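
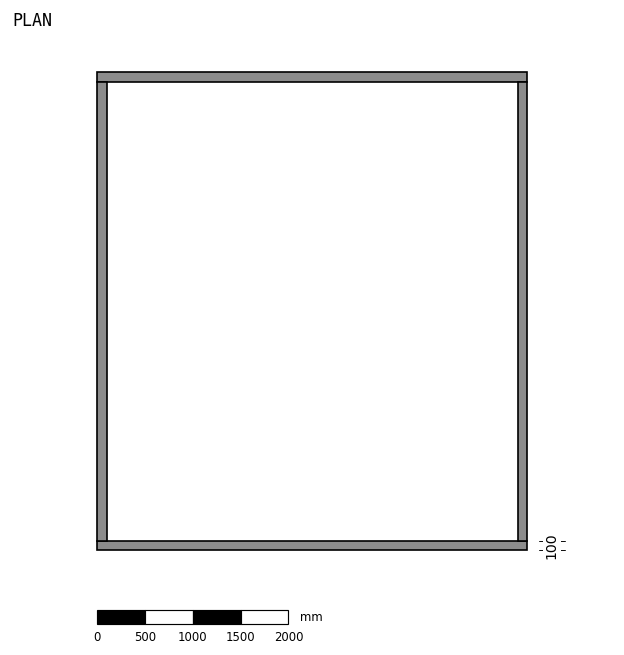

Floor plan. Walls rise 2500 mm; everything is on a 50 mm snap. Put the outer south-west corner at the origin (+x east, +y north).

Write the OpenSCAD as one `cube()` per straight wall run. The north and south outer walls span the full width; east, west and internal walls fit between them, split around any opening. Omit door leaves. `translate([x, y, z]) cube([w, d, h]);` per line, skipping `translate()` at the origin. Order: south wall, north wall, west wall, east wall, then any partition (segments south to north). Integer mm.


cube([4500, 100, 2500]);
translate([0, 4900, 0]) cube([4500, 100, 2500]);
translate([0, 100, 0]) cube([100, 4800, 2500]);
translate([4400, 100, 0]) cube([100, 4800, 2500]);


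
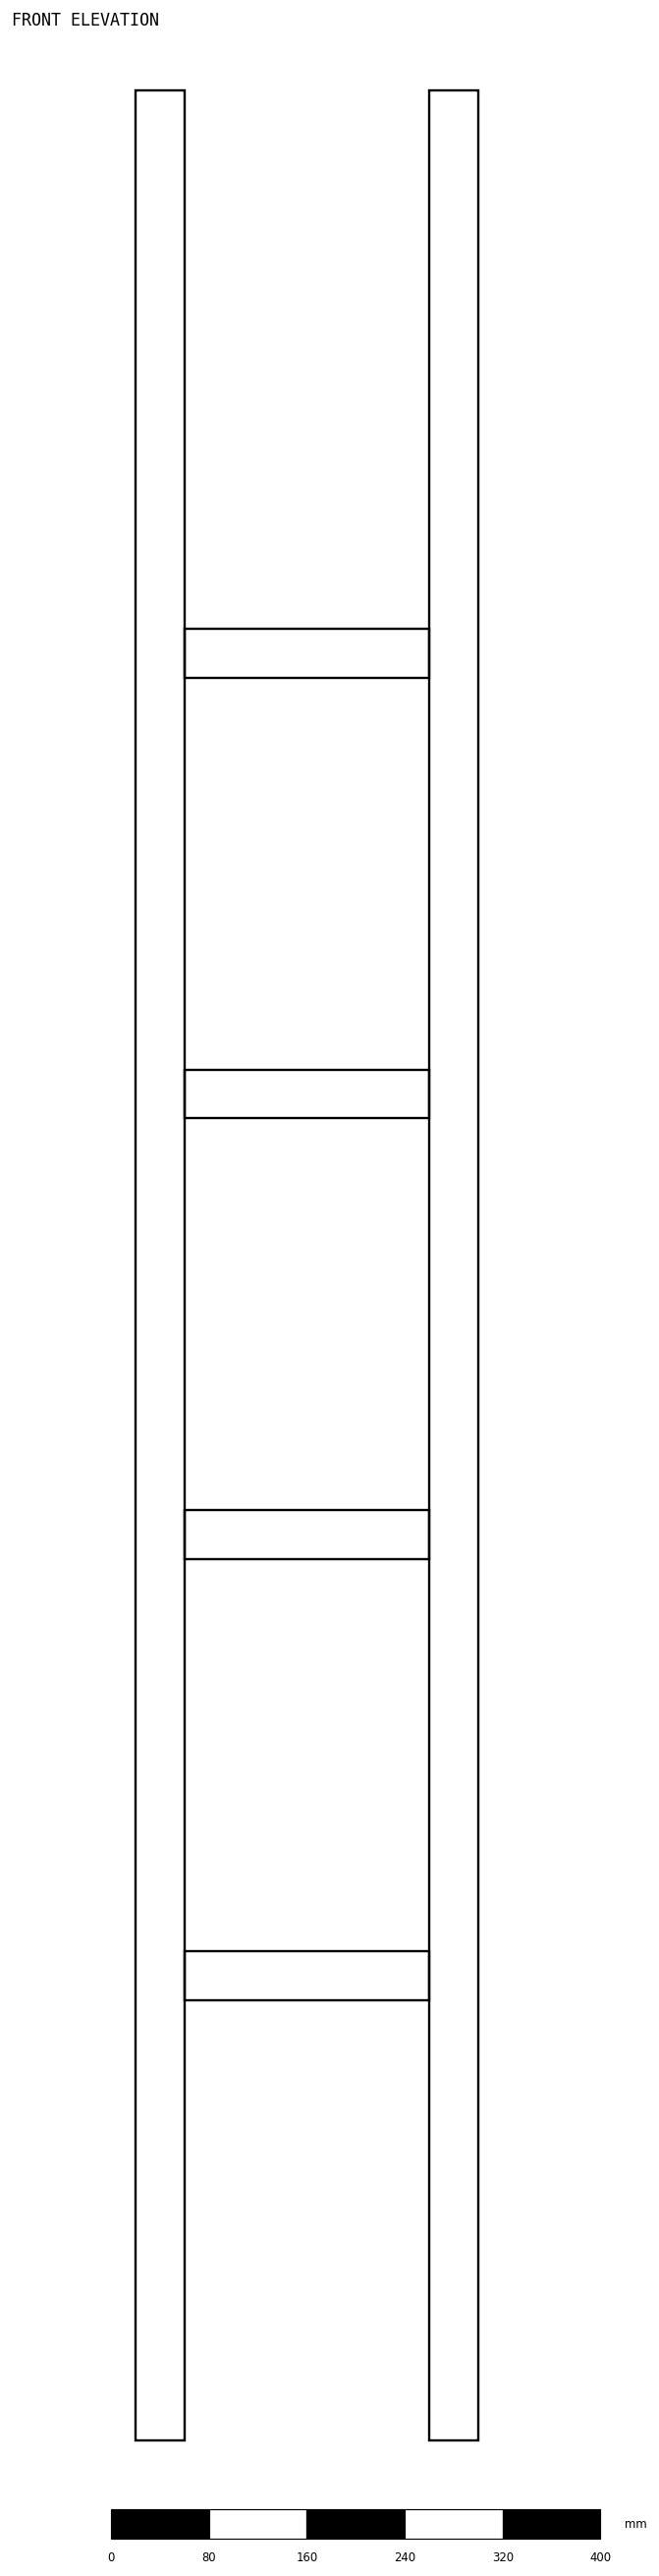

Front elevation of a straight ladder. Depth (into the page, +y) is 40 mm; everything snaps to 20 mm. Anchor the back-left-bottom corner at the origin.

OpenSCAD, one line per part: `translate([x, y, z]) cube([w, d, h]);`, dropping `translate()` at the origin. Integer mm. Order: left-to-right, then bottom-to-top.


cube([40, 40, 1920]);
translate([40, 0, 360]) cube([200, 40, 40]);
translate([40, 0, 720]) cube([200, 40, 40]);
translate([40, 0, 1080]) cube([200, 40, 40]);
translate([40, 0, 1440]) cube([200, 40, 40]);
translate([240, 0, 0]) cube([40, 40, 1920]);


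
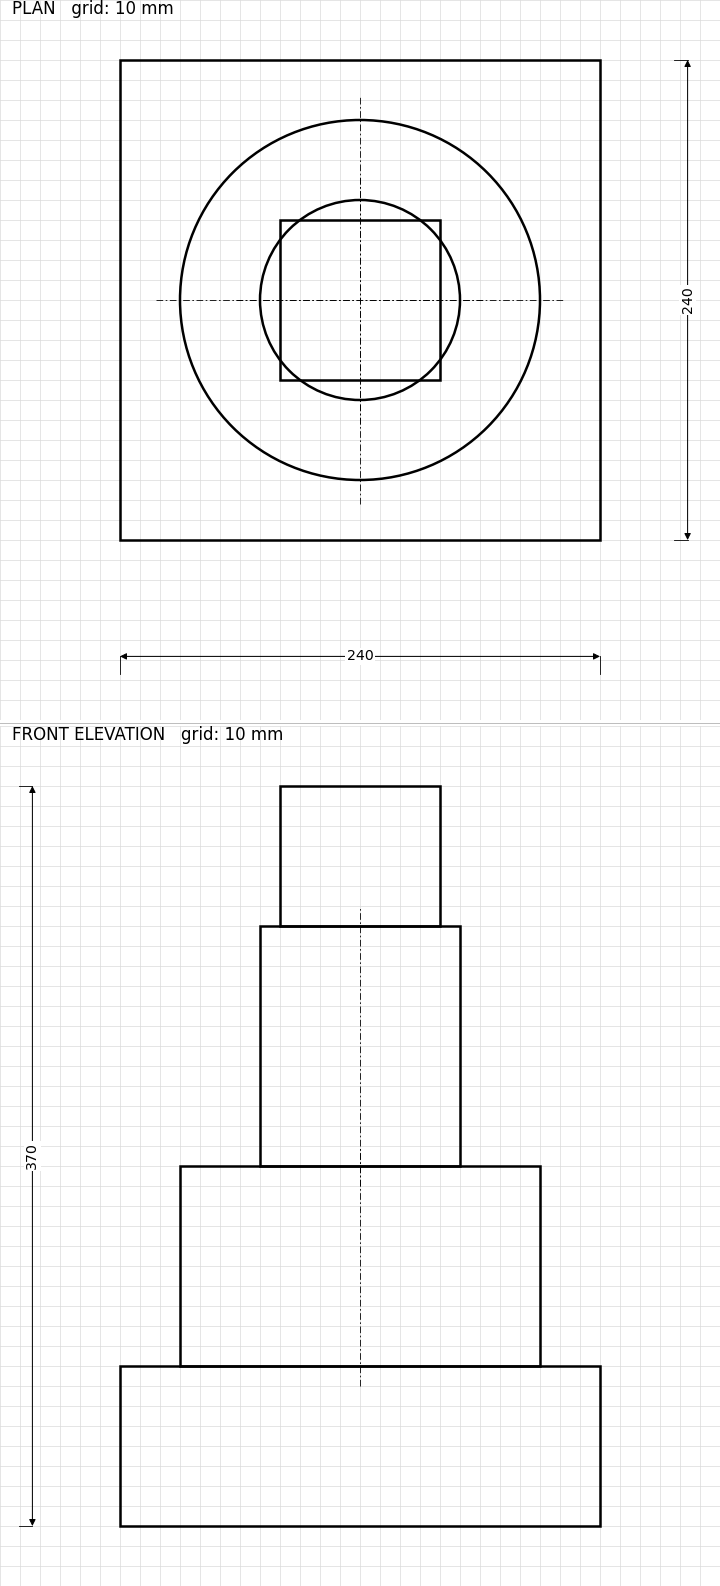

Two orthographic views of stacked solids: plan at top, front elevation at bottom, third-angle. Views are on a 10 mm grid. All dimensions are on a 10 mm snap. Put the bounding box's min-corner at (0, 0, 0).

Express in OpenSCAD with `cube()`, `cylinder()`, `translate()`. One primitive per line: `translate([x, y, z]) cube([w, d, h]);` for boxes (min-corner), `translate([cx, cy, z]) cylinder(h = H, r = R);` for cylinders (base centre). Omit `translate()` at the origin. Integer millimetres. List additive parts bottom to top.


cube([240, 240, 80]);
translate([120, 120, 80]) cylinder(h = 100, r = 90);
translate([120, 120, 180]) cylinder(h = 120, r = 50);
translate([80, 80, 300]) cube([80, 80, 70]);


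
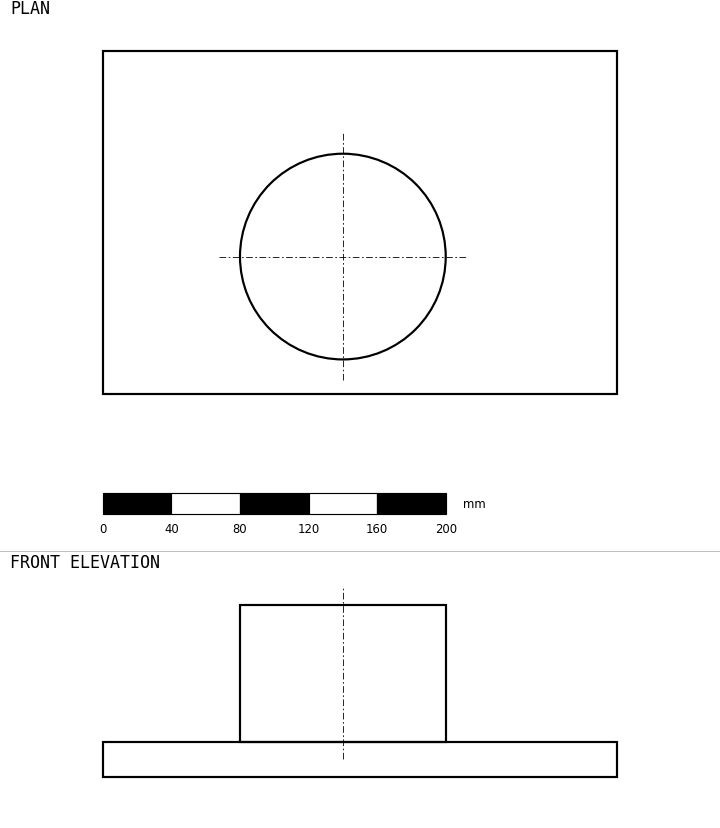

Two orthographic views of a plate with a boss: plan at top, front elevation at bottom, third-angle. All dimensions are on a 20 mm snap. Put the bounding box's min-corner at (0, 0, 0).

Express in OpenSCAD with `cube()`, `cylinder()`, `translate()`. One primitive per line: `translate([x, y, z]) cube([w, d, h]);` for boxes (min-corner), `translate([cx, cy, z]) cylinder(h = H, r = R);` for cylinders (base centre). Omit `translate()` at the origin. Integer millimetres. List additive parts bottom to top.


cube([300, 200, 20]);
translate([140, 80, 20]) cylinder(h = 80, r = 60);


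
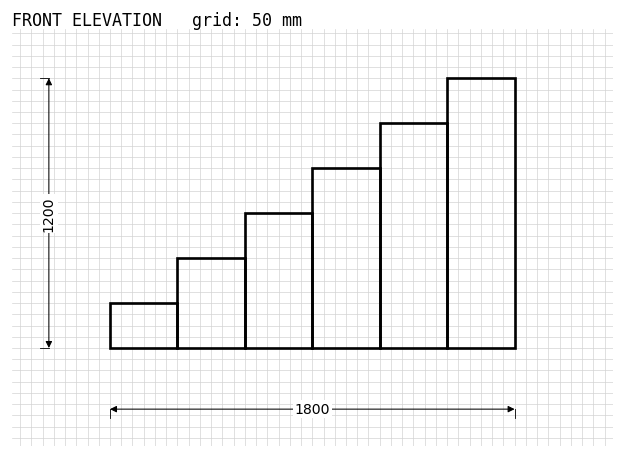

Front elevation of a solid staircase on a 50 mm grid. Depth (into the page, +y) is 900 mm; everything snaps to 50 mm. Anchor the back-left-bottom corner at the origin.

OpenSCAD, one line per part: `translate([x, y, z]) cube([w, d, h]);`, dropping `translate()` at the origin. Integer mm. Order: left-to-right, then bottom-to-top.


cube([300, 900, 200]);
translate([300, 0, 0]) cube([300, 900, 400]);
translate([600, 0, 0]) cube([300, 900, 600]);
translate([900, 0, 0]) cube([300, 900, 800]);
translate([1200, 0, 0]) cube([300, 900, 1000]);
translate([1500, 0, 0]) cube([300, 900, 1200]);


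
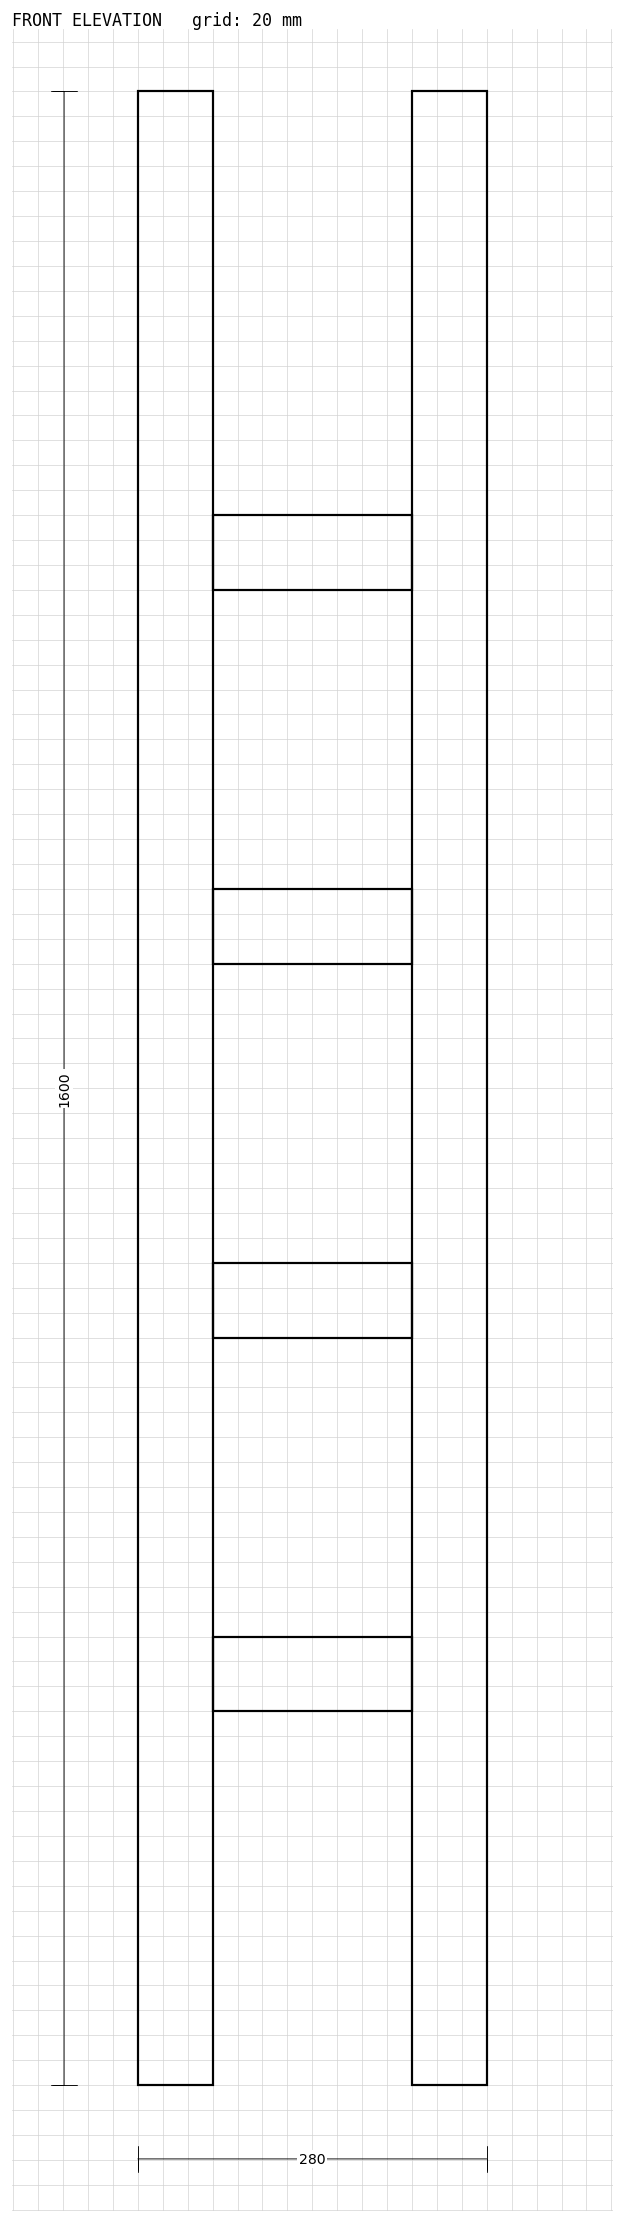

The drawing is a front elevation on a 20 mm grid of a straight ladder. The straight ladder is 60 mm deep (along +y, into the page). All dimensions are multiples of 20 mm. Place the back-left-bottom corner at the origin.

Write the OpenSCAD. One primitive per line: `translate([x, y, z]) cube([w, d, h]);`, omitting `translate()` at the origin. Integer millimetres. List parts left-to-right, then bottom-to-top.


cube([60, 60, 1600]);
translate([60, 0, 300]) cube([160, 60, 60]);
translate([60, 0, 600]) cube([160, 60, 60]);
translate([60, 0, 900]) cube([160, 60, 60]);
translate([60, 0, 1200]) cube([160, 60, 60]);
translate([220, 0, 0]) cube([60, 60, 1600]);


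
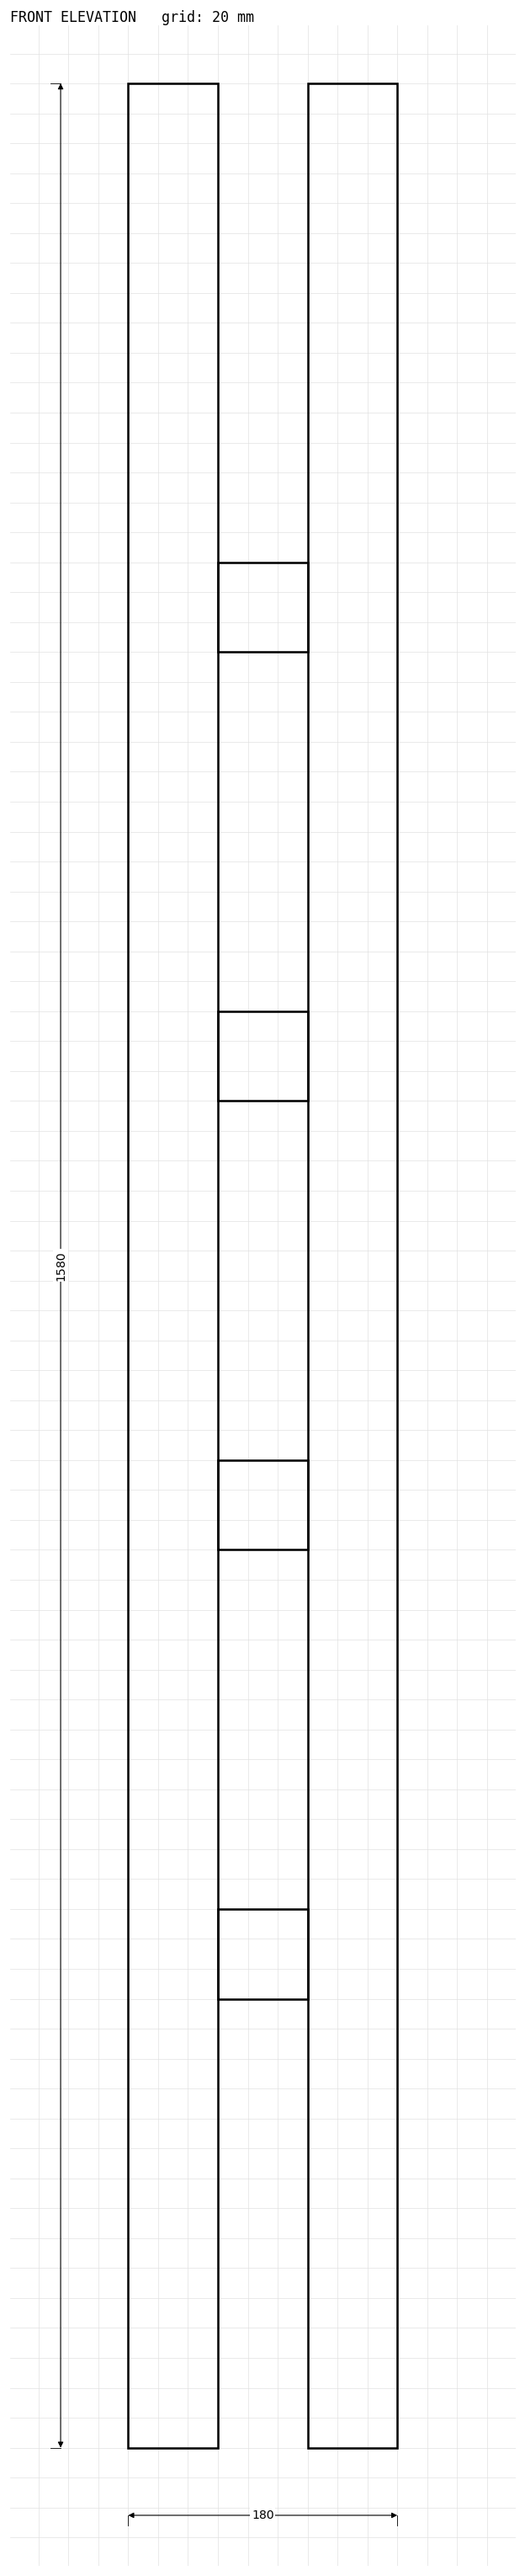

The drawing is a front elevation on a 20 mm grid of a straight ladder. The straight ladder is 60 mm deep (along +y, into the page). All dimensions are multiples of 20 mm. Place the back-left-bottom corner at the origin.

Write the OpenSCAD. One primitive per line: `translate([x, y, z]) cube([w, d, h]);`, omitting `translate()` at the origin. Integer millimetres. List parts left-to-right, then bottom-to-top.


cube([60, 60, 1580]);
translate([60, 0, 300]) cube([60, 60, 60]);
translate([60, 0, 600]) cube([60, 60, 60]);
translate([60, 0, 900]) cube([60, 60, 60]);
translate([60, 0, 1200]) cube([60, 60, 60]);
translate([120, 0, 0]) cube([60, 60, 1580]);


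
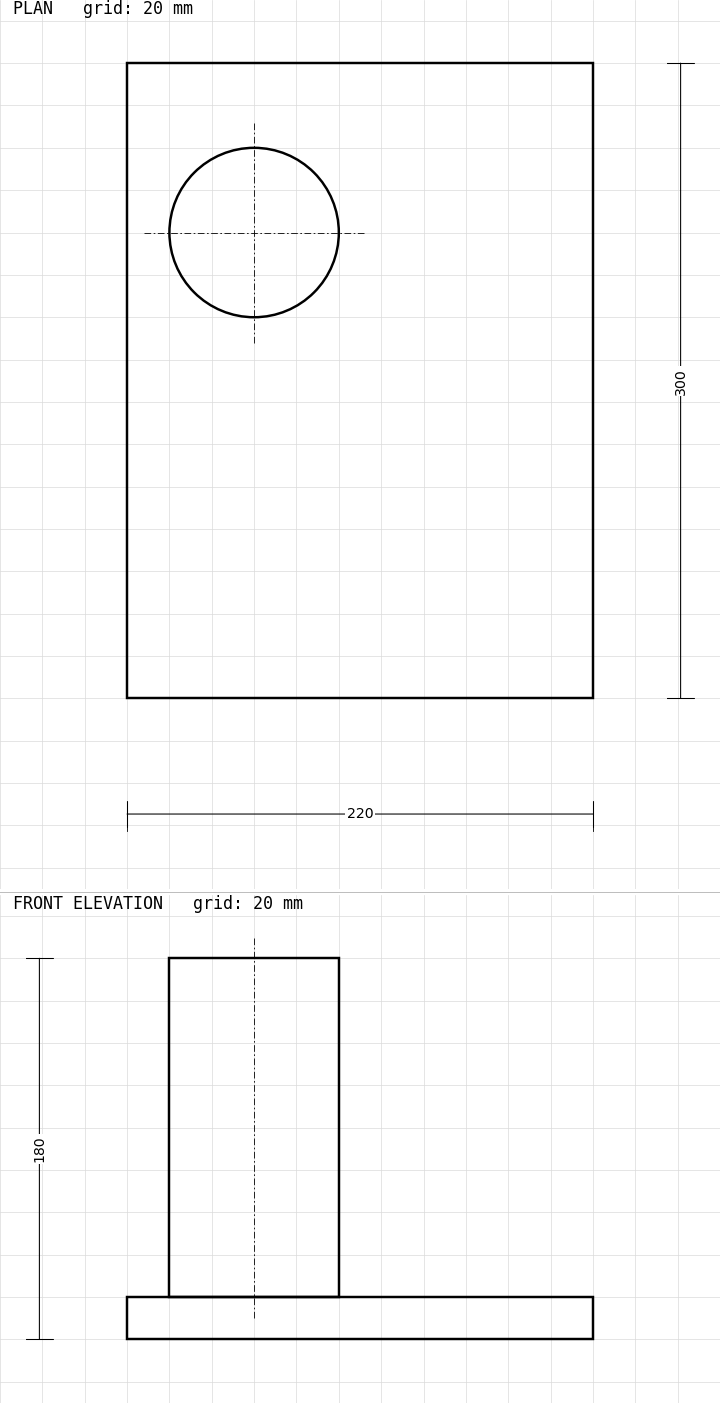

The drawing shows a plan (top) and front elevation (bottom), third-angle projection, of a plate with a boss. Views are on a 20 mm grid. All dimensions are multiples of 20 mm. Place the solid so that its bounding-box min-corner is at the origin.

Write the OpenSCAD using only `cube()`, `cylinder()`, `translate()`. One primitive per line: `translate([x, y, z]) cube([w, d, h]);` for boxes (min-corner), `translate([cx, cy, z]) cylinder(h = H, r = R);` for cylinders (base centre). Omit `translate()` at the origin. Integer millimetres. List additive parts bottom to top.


cube([220, 300, 20]);
translate([60, 220, 20]) cylinder(h = 160, r = 40);


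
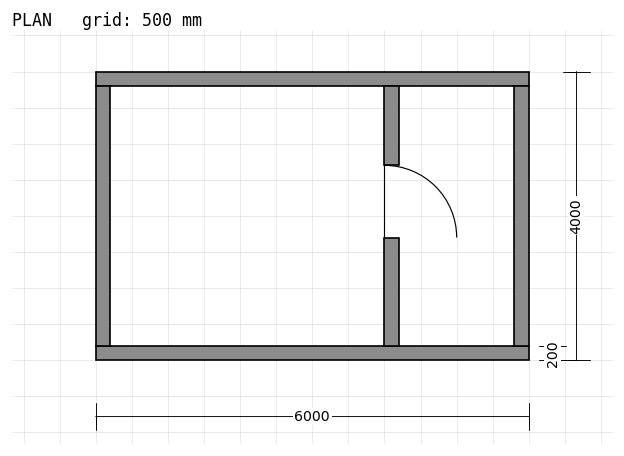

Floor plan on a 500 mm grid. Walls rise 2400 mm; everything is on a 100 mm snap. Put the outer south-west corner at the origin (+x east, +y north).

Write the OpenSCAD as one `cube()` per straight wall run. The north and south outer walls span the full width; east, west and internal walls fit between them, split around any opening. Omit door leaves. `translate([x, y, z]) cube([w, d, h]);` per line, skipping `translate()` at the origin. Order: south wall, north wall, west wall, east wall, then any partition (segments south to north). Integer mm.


cube([6000, 200, 2400]);
translate([0, 3800, 0]) cube([6000, 200, 2400]);
translate([0, 200, 0]) cube([200, 3600, 2400]);
translate([5800, 200, 0]) cube([200, 3600, 2400]);
translate([4000, 200, 0]) cube([200, 1500, 2400]);
translate([4000, 2700, 0]) cube([200, 1100, 2400]);


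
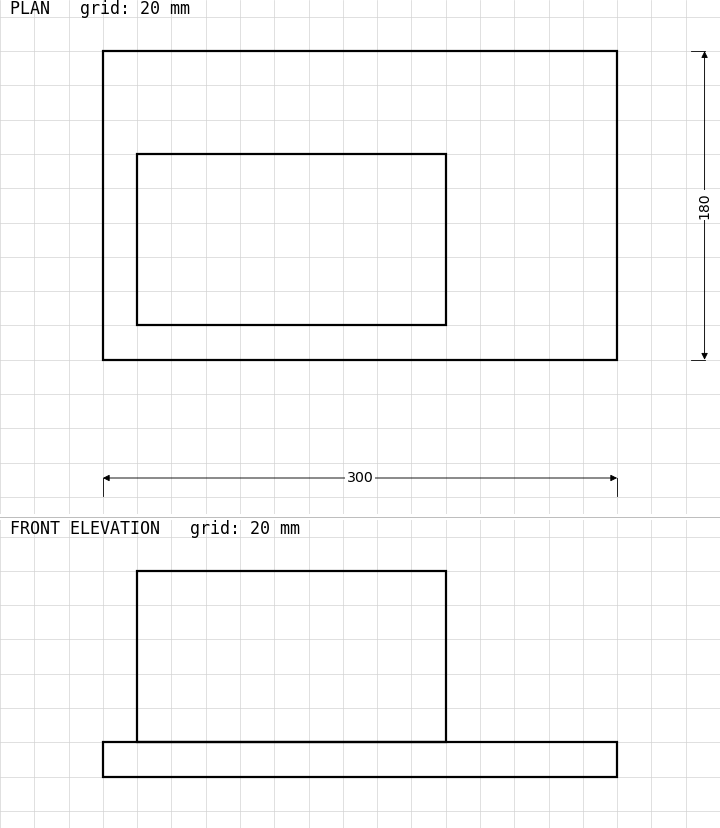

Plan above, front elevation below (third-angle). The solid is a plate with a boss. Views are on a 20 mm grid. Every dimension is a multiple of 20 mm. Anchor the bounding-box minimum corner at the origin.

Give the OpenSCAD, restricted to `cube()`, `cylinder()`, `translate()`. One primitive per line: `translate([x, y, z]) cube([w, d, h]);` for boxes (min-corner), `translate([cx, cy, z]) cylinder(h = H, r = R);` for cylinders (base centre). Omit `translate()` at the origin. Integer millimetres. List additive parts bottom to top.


cube([300, 180, 20]);
translate([20, 20, 20]) cube([180, 100, 100]);


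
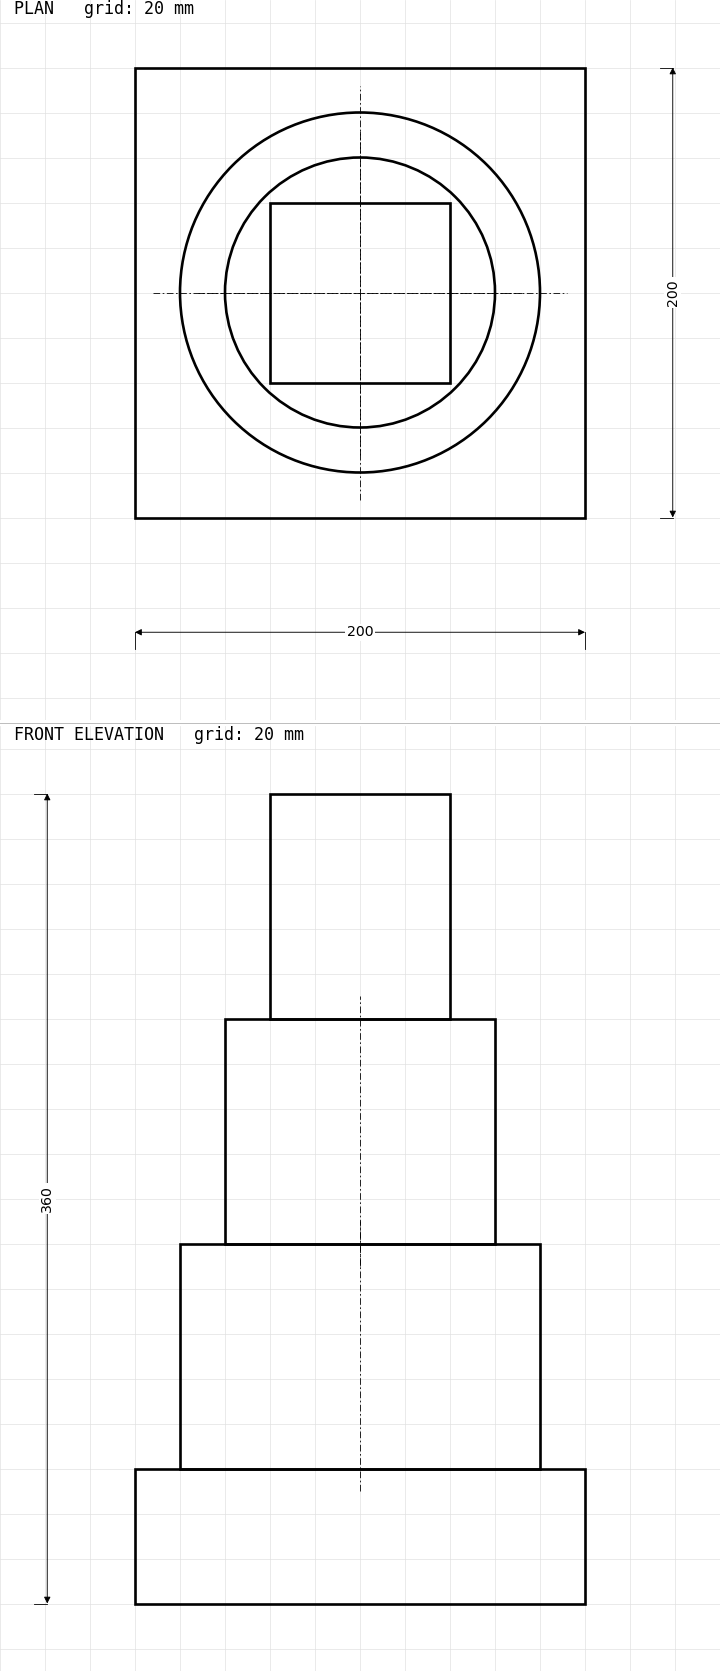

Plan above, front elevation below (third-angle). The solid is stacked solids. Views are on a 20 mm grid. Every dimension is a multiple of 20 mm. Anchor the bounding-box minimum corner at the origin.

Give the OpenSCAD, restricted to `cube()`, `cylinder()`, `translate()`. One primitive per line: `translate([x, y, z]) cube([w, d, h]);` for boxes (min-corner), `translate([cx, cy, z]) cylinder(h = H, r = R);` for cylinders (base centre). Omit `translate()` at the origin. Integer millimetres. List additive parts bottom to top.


cube([200, 200, 60]);
translate([100, 100, 60]) cylinder(h = 100, r = 80);
translate([100, 100, 160]) cylinder(h = 100, r = 60);
translate([60, 60, 260]) cube([80, 80, 100]);


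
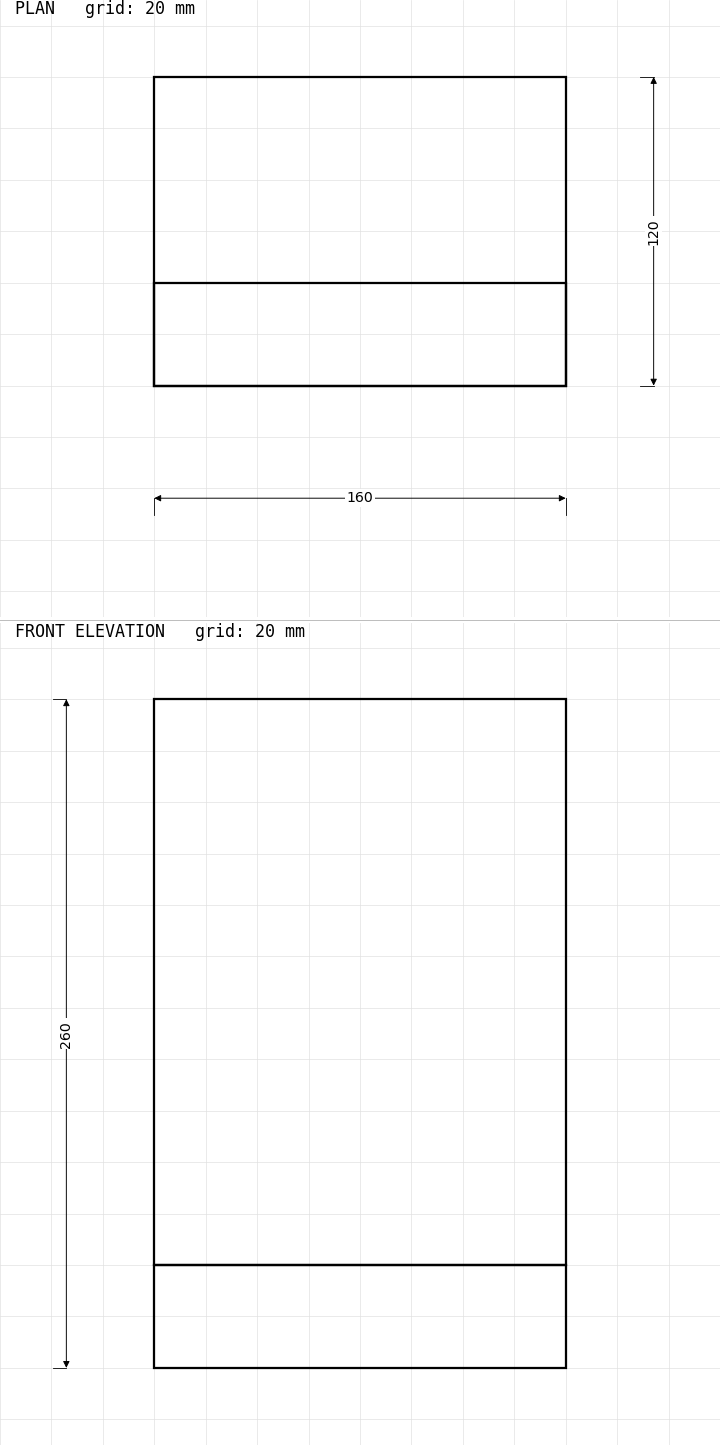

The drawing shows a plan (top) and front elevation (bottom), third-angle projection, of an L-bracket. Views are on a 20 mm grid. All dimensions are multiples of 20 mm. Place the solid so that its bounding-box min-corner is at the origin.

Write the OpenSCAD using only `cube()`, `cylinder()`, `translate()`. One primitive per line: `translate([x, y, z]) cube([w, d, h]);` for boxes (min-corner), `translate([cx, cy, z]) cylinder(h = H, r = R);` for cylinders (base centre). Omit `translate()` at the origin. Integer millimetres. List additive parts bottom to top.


cube([160, 120, 40]);
translate([0, 0, 40]) cube([160, 40, 220]);


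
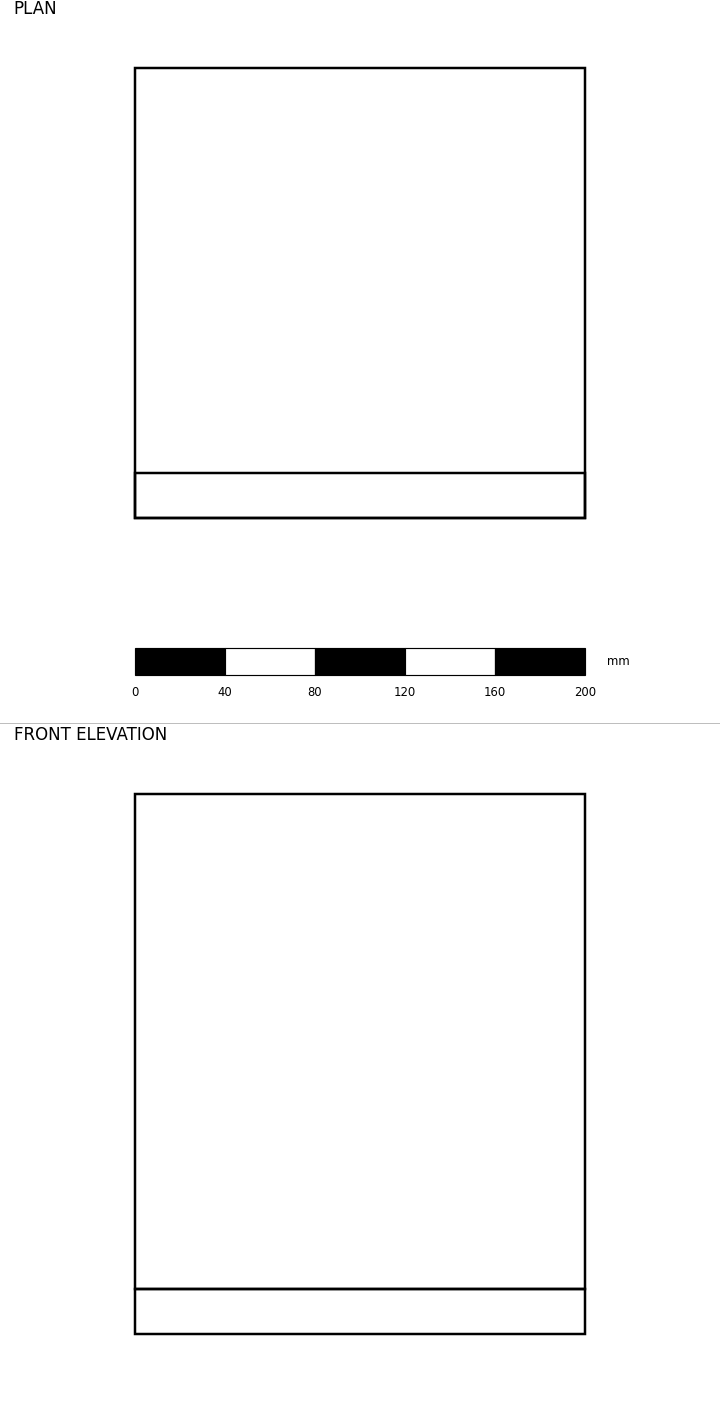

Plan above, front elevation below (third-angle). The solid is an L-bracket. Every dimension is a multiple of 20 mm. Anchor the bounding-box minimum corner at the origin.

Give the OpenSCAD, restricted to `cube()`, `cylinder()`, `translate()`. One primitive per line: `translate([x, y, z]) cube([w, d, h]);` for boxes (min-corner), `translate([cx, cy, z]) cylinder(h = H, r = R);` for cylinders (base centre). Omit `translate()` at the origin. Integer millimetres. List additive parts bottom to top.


cube([200, 200, 20]);
translate([0, 0, 20]) cube([200, 20, 220]);


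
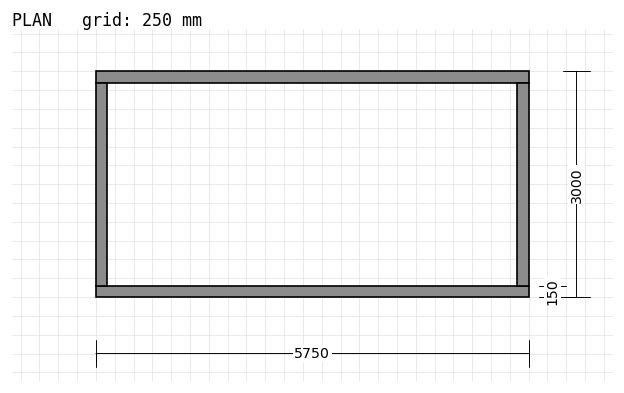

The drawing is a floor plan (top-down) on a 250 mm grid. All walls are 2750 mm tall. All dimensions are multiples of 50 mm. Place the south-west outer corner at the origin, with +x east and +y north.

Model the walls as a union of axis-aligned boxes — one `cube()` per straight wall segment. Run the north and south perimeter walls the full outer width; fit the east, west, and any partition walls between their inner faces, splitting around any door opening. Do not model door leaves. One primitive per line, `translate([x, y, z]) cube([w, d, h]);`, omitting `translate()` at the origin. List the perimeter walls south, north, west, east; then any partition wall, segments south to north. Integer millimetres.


cube([5750, 150, 2750]);
translate([0, 2850, 0]) cube([5750, 150, 2750]);
translate([0, 150, 0]) cube([150, 2700, 2750]);
translate([5600, 150, 0]) cube([150, 2700, 2750]);


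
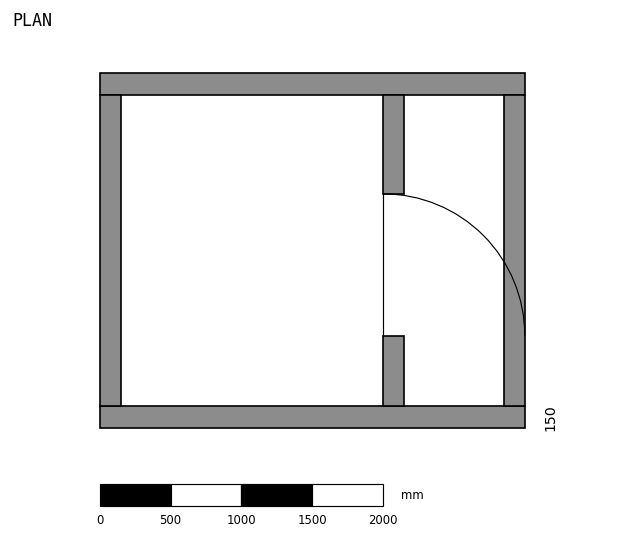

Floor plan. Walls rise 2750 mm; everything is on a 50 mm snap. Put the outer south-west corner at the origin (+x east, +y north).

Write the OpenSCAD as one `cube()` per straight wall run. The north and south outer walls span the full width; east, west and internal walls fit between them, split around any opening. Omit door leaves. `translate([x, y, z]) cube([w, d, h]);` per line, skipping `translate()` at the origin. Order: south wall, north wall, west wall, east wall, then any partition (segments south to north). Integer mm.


cube([3000, 150, 2750]);
translate([0, 2350, 0]) cube([3000, 150, 2750]);
translate([0, 150, 0]) cube([150, 2200, 2750]);
translate([2850, 150, 0]) cube([150, 2200, 2750]);
translate([2000, 150, 0]) cube([150, 500, 2750]);
translate([2000, 1650, 0]) cube([150, 700, 2750]);


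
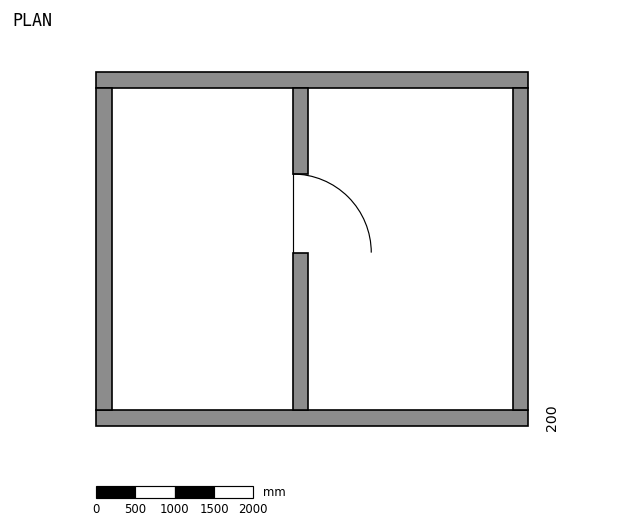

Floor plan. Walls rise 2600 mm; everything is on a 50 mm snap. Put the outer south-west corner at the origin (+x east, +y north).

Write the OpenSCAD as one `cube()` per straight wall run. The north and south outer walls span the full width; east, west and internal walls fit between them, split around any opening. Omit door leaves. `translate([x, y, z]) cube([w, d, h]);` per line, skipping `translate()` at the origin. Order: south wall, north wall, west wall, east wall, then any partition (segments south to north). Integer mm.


cube([5500, 200, 2600]);
translate([0, 4300, 0]) cube([5500, 200, 2600]);
translate([0, 200, 0]) cube([200, 4100, 2600]);
translate([5300, 200, 0]) cube([200, 4100, 2600]);
translate([2500, 200, 0]) cube([200, 2000, 2600]);
translate([2500, 3200, 0]) cube([200, 1100, 2600]);


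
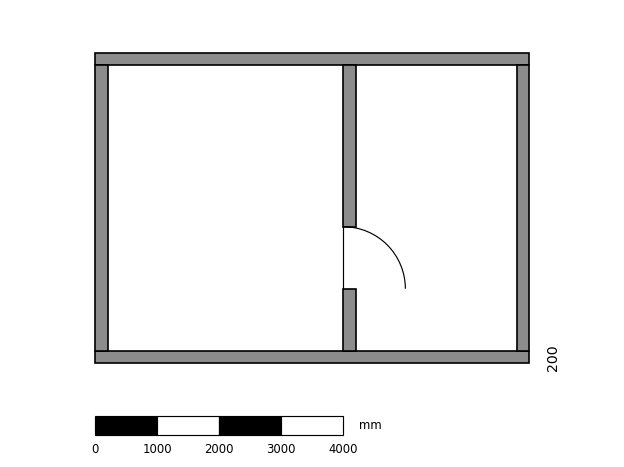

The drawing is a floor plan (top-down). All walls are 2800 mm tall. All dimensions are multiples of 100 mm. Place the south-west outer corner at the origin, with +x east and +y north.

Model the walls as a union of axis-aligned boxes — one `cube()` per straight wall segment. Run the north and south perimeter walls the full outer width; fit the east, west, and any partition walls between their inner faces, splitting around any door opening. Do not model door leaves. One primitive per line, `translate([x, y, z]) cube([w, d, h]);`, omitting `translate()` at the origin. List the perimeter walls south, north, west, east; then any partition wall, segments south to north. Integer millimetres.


cube([7000, 200, 2800]);
translate([0, 4800, 0]) cube([7000, 200, 2800]);
translate([0, 200, 0]) cube([200, 4600, 2800]);
translate([6800, 200, 0]) cube([200, 4600, 2800]);
translate([4000, 200, 0]) cube([200, 1000, 2800]);
translate([4000, 2200, 0]) cube([200, 2600, 2800]);


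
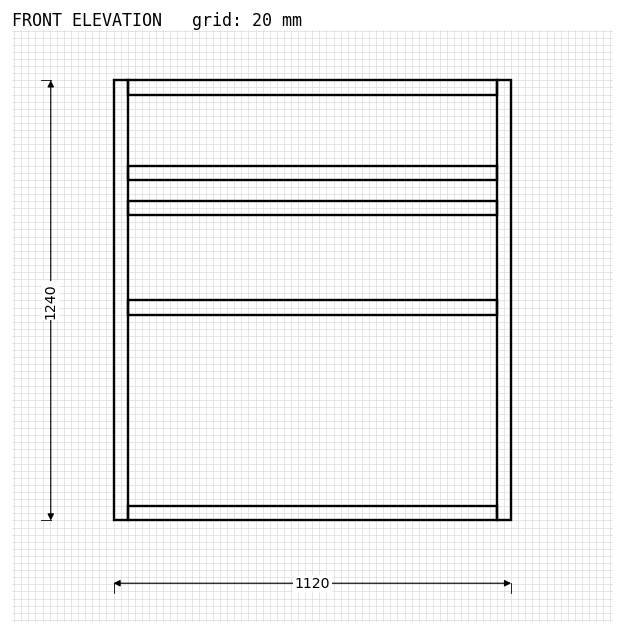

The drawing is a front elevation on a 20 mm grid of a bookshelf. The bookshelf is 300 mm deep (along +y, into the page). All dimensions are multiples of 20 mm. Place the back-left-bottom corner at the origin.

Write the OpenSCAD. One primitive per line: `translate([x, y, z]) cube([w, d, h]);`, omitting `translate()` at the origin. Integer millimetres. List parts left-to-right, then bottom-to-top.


cube([40, 300, 1240]);
translate([40, 0, 0]) cube([1040, 300, 40]);
translate([40, 0, 580]) cube([1040, 300, 40]);
translate([40, 0, 860]) cube([1040, 300, 40]);
translate([40, 0, 960]) cube([1040, 300, 40]);
translate([40, 0, 1200]) cube([1040, 300, 40]);
translate([1080, 0, 0]) cube([40, 300, 1240]);


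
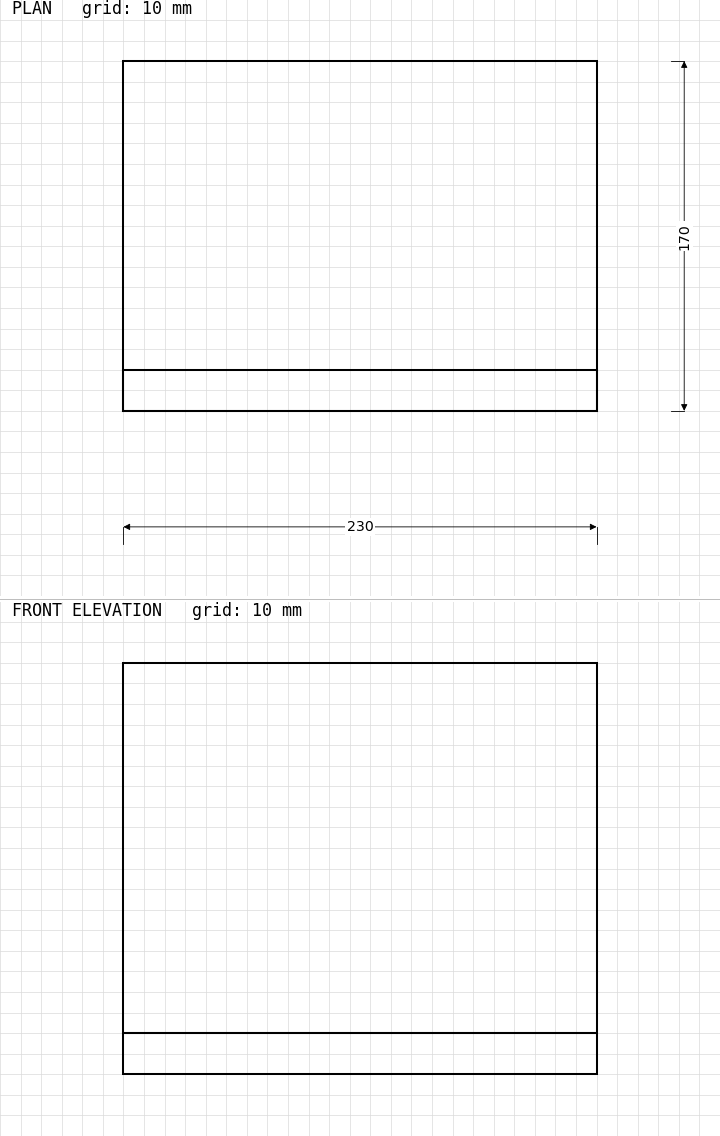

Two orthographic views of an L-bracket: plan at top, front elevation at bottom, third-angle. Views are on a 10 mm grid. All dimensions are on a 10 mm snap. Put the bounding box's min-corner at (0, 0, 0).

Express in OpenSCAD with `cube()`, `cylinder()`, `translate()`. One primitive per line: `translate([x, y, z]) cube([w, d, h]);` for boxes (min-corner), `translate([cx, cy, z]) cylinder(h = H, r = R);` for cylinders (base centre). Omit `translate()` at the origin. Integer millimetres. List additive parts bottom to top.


cube([230, 170, 20]);
translate([0, 0, 20]) cube([230, 20, 180]);


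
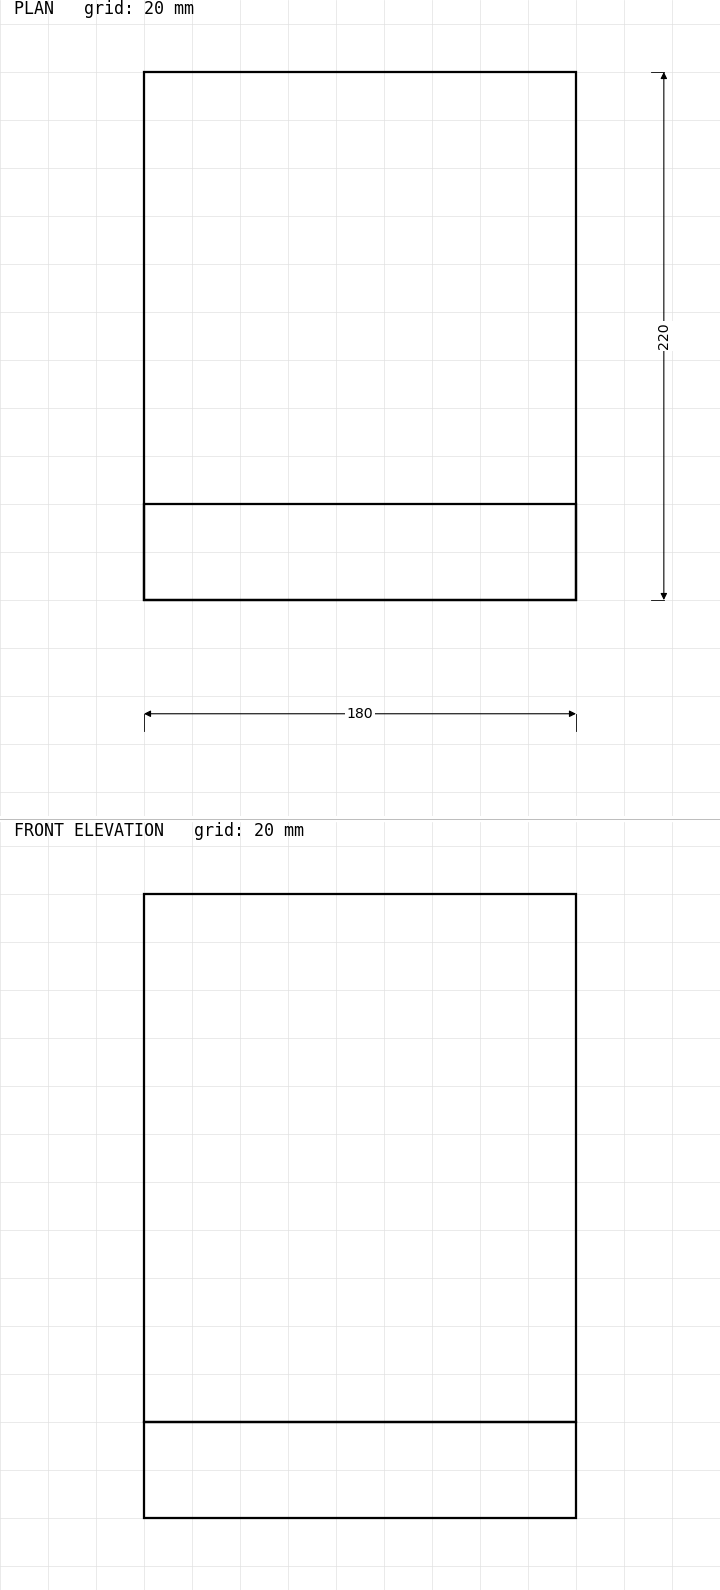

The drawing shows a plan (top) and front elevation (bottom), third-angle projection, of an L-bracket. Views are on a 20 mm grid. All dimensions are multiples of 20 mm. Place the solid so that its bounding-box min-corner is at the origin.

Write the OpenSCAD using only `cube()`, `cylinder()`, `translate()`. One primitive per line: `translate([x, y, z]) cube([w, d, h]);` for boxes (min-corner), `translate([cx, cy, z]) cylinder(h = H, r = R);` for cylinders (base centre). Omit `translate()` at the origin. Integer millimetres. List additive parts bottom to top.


cube([180, 220, 40]);
translate([0, 0, 40]) cube([180, 40, 220]);


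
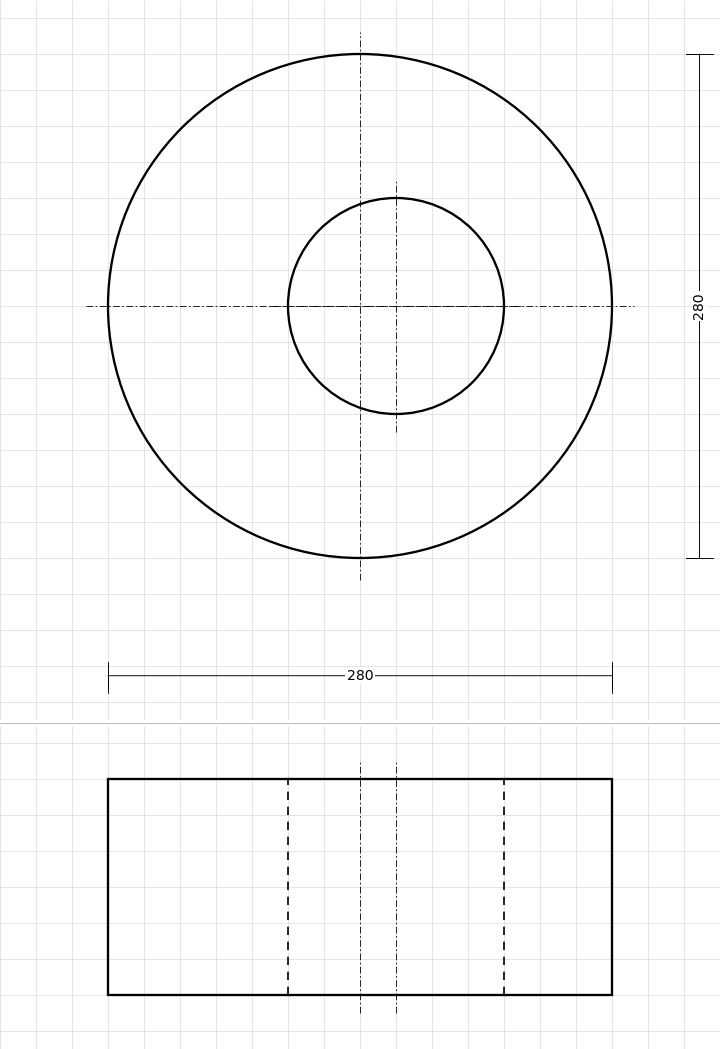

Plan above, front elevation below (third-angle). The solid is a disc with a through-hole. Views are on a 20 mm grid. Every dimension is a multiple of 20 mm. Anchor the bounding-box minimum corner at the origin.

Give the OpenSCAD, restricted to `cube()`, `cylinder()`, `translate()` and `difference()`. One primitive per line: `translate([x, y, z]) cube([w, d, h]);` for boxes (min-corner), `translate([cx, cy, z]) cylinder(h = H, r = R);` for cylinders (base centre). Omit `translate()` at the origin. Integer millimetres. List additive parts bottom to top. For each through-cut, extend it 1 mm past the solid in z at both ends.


difference() {
  translate([140, 140, 0]) cylinder(h = 120, r = 140);
  translate([160, 140, -1]) cylinder(h = 122, r = 60);
}


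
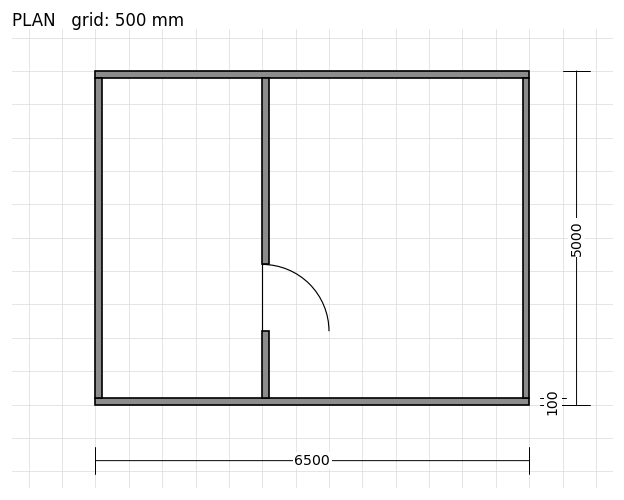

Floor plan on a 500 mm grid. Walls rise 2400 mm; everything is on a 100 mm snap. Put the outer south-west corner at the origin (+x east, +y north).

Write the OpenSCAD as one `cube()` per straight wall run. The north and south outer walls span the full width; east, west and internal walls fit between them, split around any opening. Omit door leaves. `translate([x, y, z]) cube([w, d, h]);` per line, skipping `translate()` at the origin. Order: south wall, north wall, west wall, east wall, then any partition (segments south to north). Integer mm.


cube([6500, 100, 2400]);
translate([0, 4900, 0]) cube([6500, 100, 2400]);
translate([0, 100, 0]) cube([100, 4800, 2400]);
translate([6400, 100, 0]) cube([100, 4800, 2400]);
translate([2500, 100, 0]) cube([100, 1000, 2400]);
translate([2500, 2100, 0]) cube([100, 2800, 2400]);


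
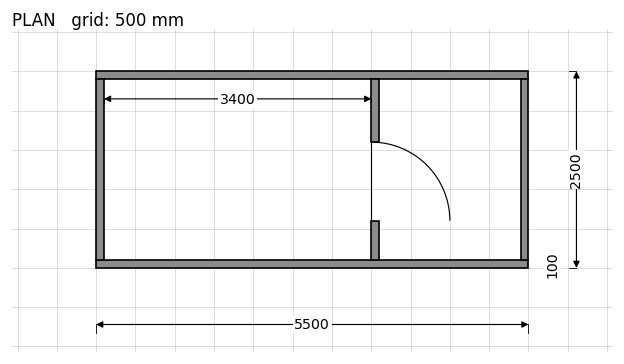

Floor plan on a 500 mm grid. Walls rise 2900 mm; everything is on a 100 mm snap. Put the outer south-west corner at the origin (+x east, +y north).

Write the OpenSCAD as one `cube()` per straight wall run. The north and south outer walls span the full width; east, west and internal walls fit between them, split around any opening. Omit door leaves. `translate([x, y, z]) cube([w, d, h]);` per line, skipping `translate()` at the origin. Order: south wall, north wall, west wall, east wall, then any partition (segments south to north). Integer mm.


cube([5500, 100, 2900]);
translate([0, 2400, 0]) cube([5500, 100, 2900]);
translate([0, 100, 0]) cube([100, 2300, 2900]);
translate([5400, 100, 0]) cube([100, 2300, 2900]);
translate([3500, 100, 0]) cube([100, 500, 2900]);
translate([3500, 1600, 0]) cube([100, 800, 2900]);


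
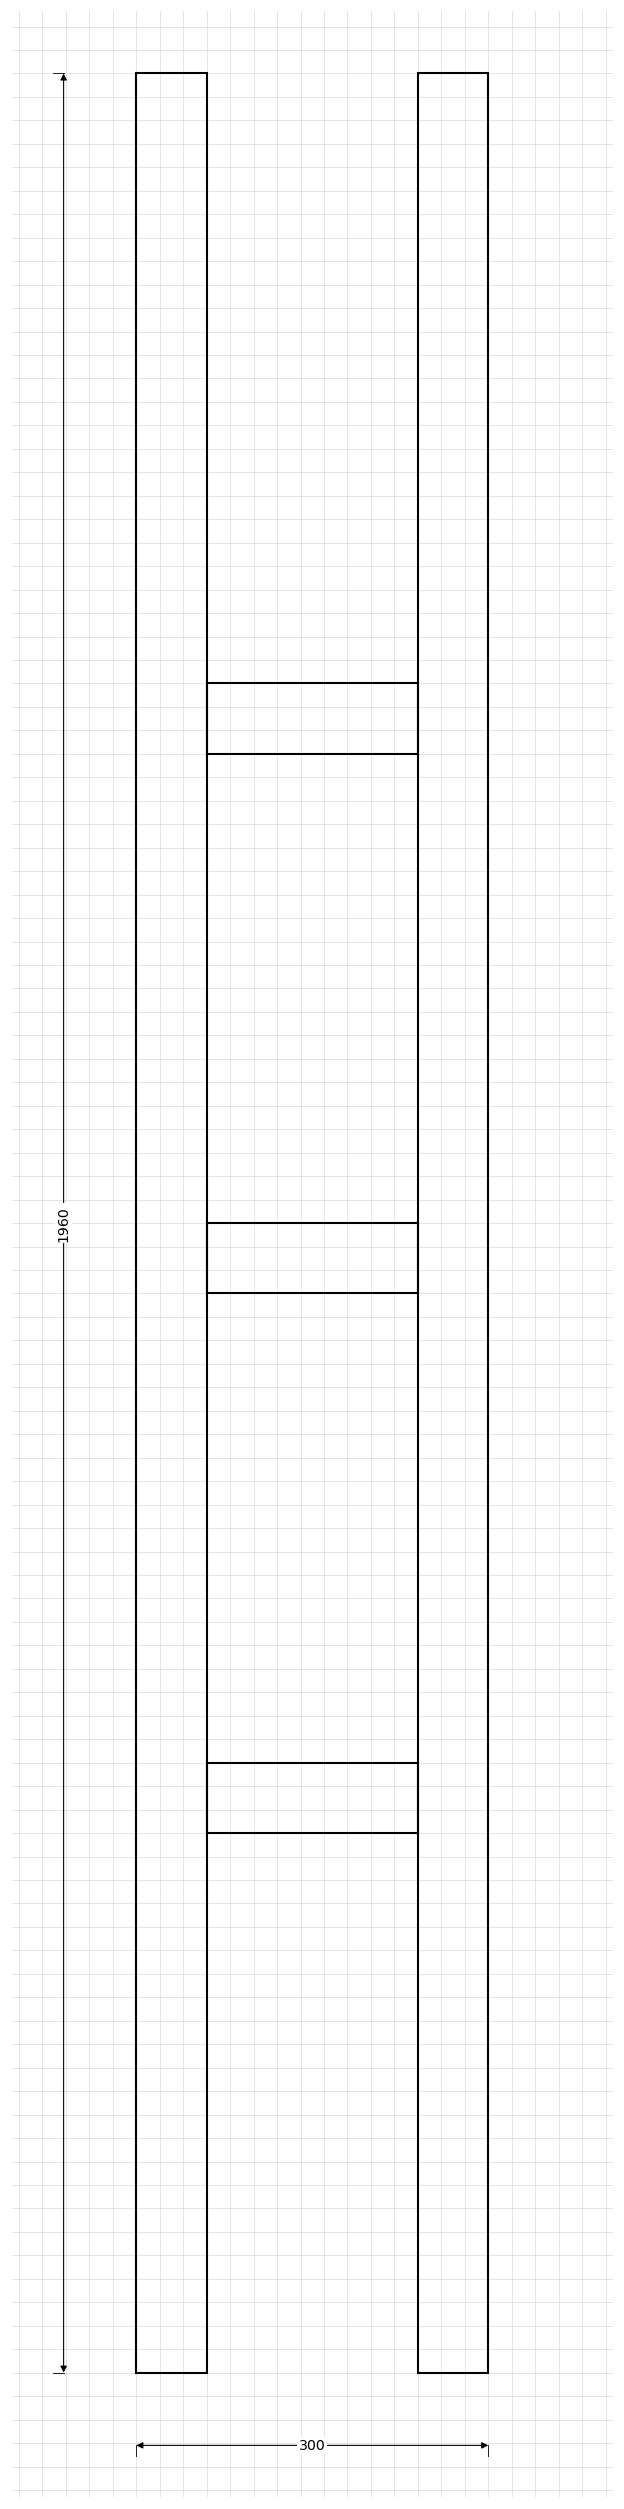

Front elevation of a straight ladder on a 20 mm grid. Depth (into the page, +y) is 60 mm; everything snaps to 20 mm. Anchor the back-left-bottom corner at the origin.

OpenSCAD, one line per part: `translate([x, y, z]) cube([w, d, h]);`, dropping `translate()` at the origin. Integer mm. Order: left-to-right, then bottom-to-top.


cube([60, 60, 1960]);
translate([60, 0, 460]) cube([180, 60, 60]);
translate([60, 0, 920]) cube([180, 60, 60]);
translate([60, 0, 1380]) cube([180, 60, 60]);
translate([240, 0, 0]) cube([60, 60, 1960]);


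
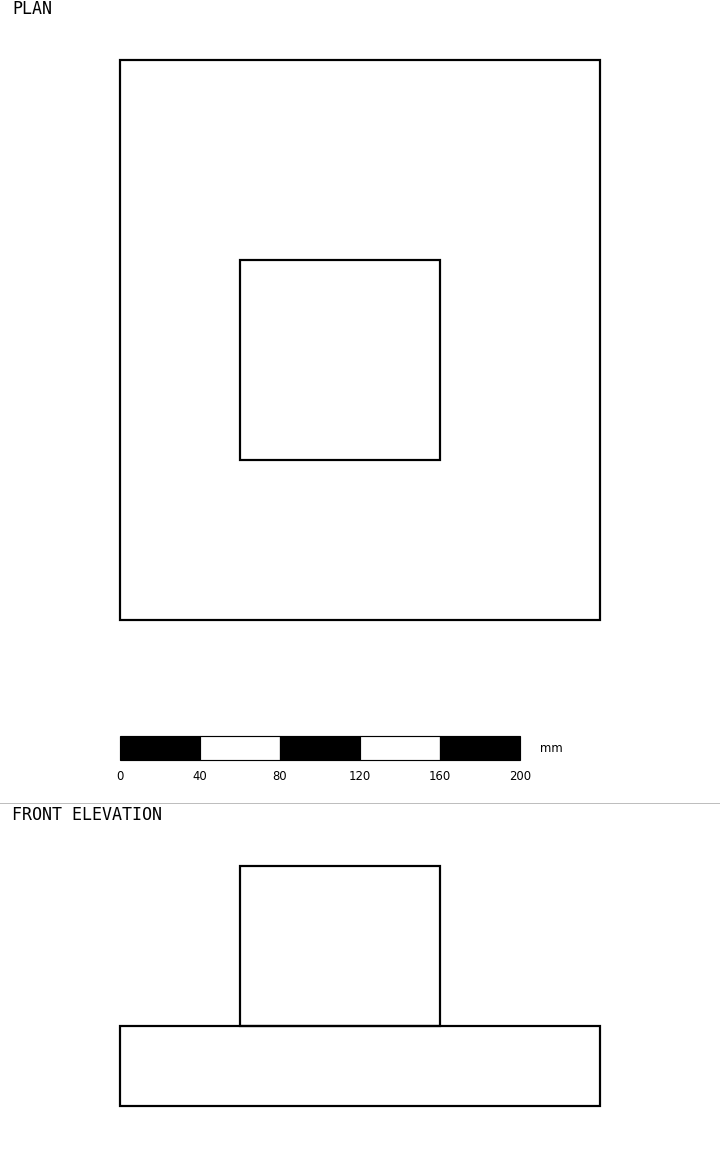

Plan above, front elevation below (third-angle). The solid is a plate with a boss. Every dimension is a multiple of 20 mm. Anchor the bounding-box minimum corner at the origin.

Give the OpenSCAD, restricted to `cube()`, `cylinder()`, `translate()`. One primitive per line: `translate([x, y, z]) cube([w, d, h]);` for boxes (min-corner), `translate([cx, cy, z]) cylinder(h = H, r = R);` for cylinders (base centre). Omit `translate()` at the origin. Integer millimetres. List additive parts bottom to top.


cube([240, 280, 40]);
translate([60, 80, 40]) cube([100, 100, 80]);


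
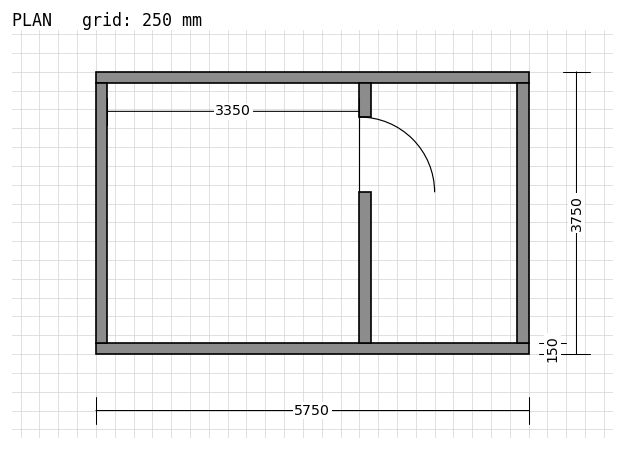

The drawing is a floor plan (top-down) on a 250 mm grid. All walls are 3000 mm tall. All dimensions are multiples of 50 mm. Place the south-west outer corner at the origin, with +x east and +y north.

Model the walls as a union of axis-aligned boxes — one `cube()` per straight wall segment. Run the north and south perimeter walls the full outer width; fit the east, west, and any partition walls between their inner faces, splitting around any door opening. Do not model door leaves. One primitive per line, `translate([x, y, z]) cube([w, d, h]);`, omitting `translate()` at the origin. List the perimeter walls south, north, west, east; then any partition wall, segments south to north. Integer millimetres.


cube([5750, 150, 3000]);
translate([0, 3600, 0]) cube([5750, 150, 3000]);
translate([0, 150, 0]) cube([150, 3450, 3000]);
translate([5600, 150, 0]) cube([150, 3450, 3000]);
translate([3500, 150, 0]) cube([150, 2000, 3000]);
translate([3500, 3150, 0]) cube([150, 450, 3000]);


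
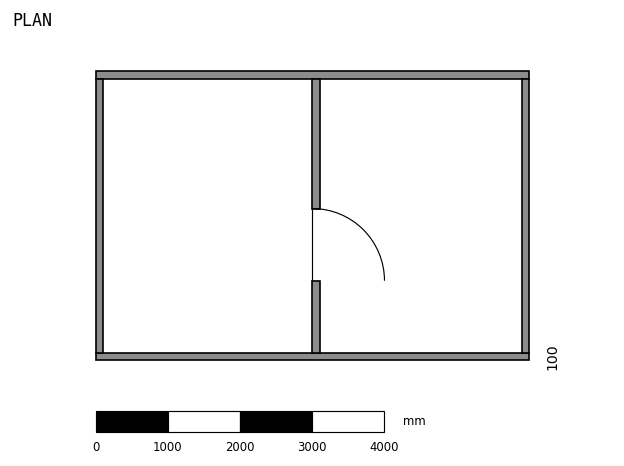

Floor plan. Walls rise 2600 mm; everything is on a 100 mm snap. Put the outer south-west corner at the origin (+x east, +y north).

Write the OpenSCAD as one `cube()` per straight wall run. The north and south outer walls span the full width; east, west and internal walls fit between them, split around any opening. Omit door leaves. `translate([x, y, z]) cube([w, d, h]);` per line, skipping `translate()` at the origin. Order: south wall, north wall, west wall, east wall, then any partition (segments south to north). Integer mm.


cube([6000, 100, 2600]);
translate([0, 3900, 0]) cube([6000, 100, 2600]);
translate([0, 100, 0]) cube([100, 3800, 2600]);
translate([5900, 100, 0]) cube([100, 3800, 2600]);
translate([3000, 100, 0]) cube([100, 1000, 2600]);
translate([3000, 2100, 0]) cube([100, 1800, 2600]);


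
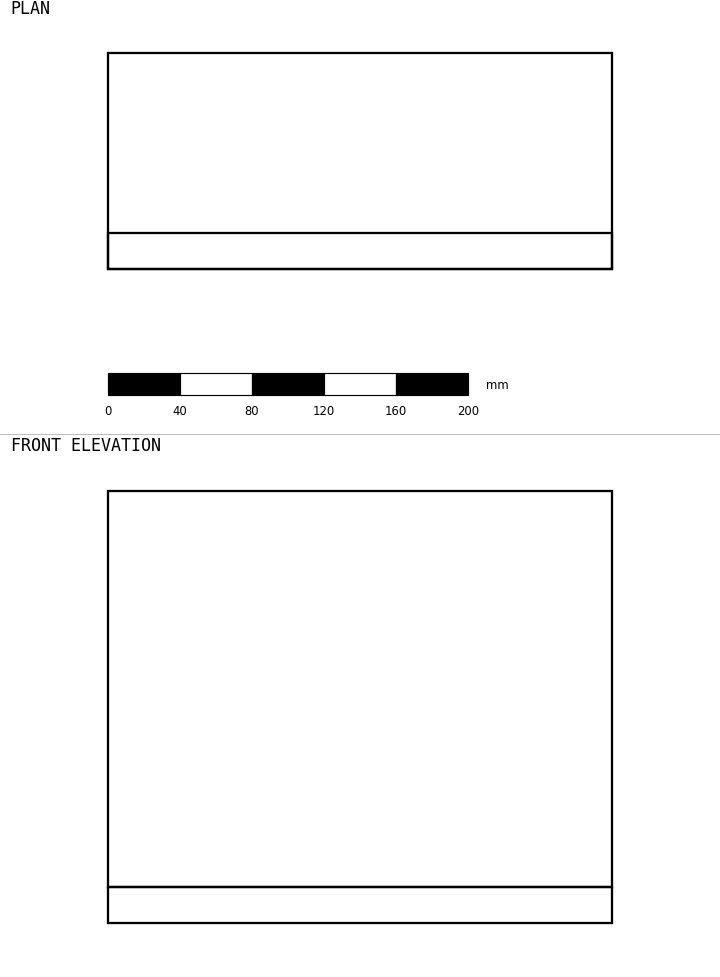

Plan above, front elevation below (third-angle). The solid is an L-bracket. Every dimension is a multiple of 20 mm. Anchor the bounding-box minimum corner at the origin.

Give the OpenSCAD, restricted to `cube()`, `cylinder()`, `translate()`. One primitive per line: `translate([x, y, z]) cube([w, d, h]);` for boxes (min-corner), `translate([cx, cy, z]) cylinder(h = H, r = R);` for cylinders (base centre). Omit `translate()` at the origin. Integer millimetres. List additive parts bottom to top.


cube([280, 120, 20]);
translate([0, 0, 20]) cube([280, 20, 220]);


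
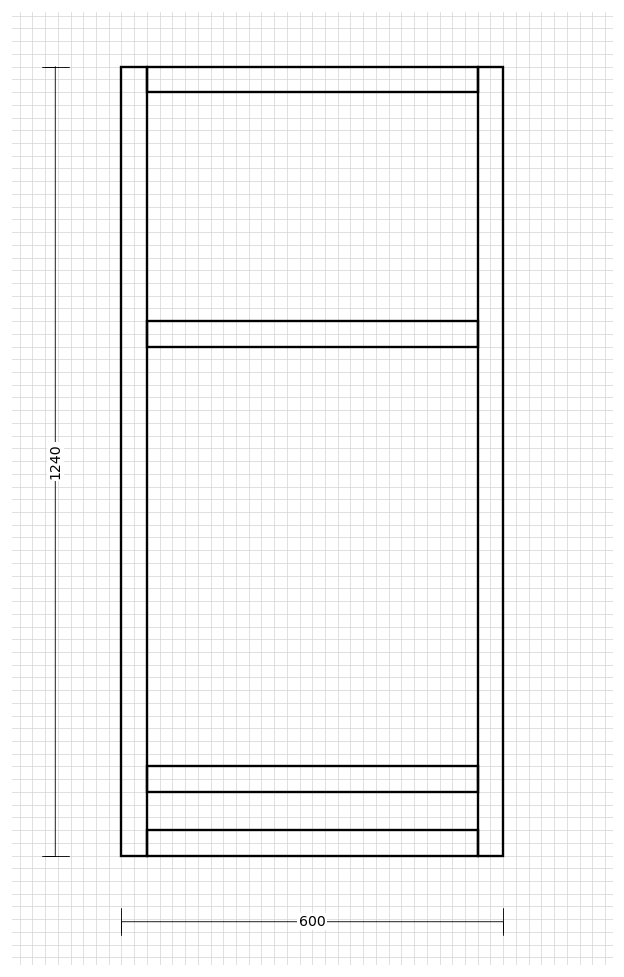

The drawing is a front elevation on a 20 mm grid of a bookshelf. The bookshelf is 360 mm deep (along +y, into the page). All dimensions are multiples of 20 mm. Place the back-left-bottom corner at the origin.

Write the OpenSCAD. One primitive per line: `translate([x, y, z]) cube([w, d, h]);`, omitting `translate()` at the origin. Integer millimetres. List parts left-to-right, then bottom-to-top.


cube([40, 360, 1240]);
translate([40, 0, 0]) cube([520, 360, 40]);
translate([40, 0, 100]) cube([520, 360, 40]);
translate([40, 0, 800]) cube([520, 360, 40]);
translate([40, 0, 1200]) cube([520, 360, 40]);
translate([560, 0, 0]) cube([40, 360, 1240]);


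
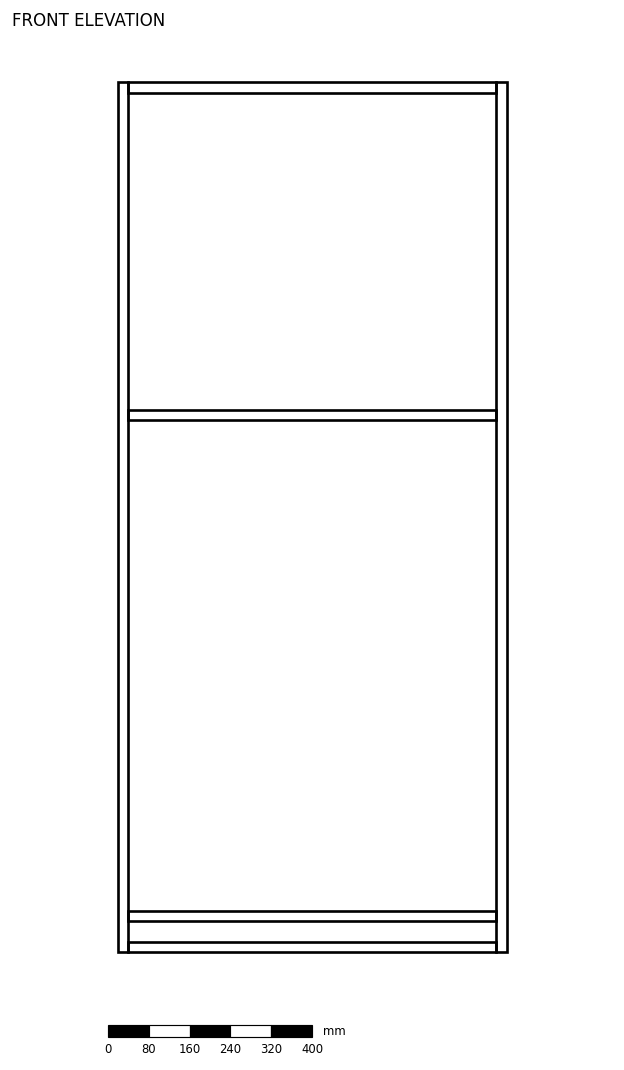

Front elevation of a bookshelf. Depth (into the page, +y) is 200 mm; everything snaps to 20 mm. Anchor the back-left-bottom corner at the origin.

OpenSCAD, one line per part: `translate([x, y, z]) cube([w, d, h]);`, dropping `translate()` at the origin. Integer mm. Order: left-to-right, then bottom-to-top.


cube([20, 200, 1700]);
translate([20, 0, 0]) cube([720, 200, 20]);
translate([20, 0, 60]) cube([720, 200, 20]);
translate([20, 0, 1040]) cube([720, 200, 20]);
translate([20, 0, 1680]) cube([720, 200, 20]);
translate([740, 0, 0]) cube([20, 200, 1700]);


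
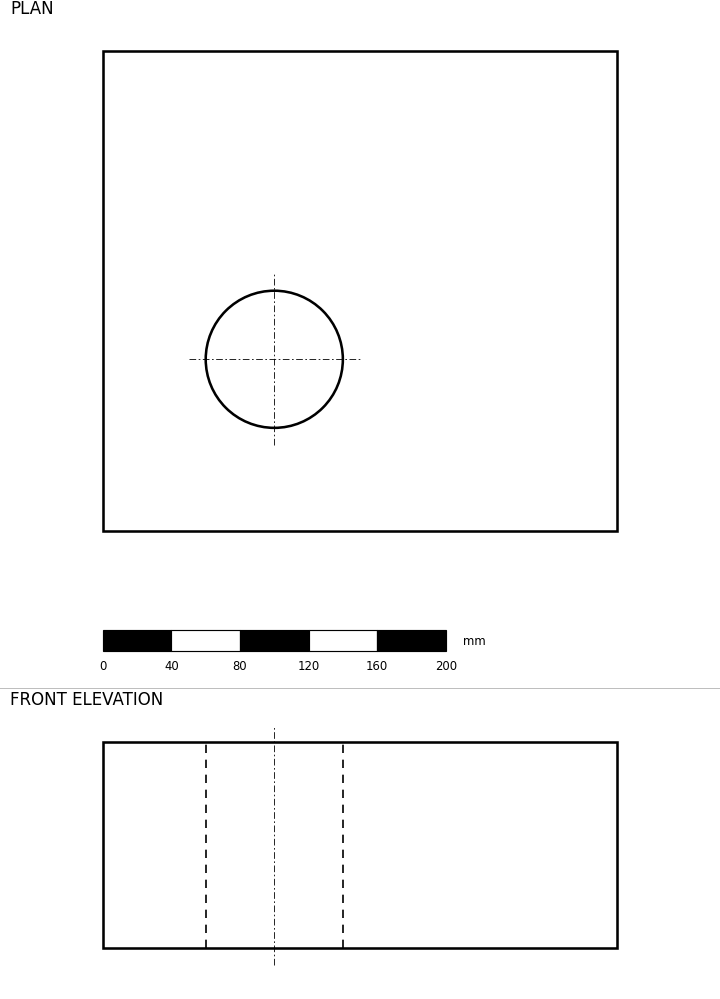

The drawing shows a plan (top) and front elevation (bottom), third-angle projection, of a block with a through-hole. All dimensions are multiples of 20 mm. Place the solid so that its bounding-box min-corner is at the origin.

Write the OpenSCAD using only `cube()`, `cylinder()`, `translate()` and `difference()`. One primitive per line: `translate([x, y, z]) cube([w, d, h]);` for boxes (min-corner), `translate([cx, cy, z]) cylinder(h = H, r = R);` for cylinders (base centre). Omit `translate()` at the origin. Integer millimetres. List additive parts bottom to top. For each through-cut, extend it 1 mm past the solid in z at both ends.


difference() {
  cube([300, 280, 120]);
  translate([100, 100, -1]) cylinder(h = 122, r = 40);
}


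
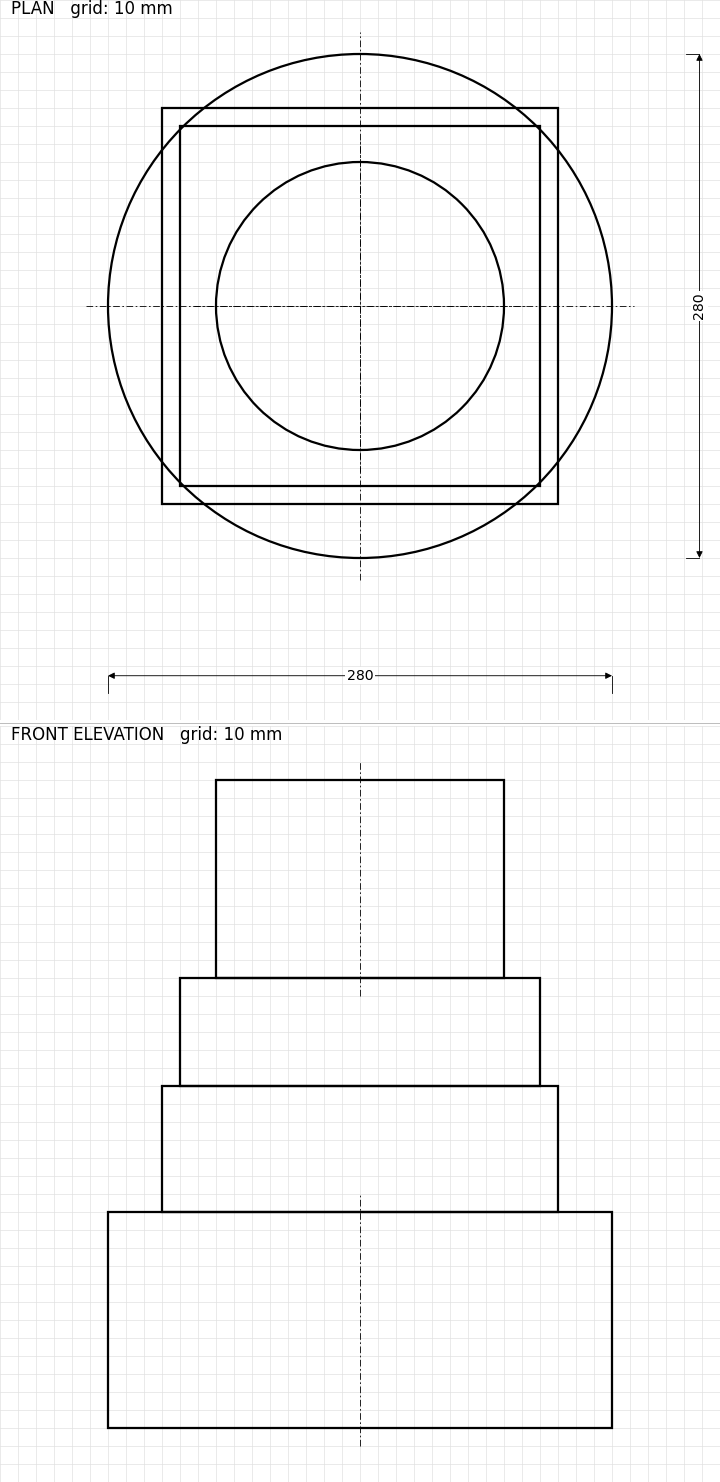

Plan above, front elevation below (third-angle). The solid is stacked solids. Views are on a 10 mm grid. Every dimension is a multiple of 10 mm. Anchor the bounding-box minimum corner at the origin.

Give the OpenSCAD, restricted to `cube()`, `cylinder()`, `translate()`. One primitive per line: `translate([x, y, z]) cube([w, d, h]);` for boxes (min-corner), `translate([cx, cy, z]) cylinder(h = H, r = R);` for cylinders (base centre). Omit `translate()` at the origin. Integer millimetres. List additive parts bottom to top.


translate([140, 140, 0]) cylinder(h = 120, r = 140);
translate([30, 30, 120]) cube([220, 220, 70]);
translate([40, 40, 190]) cube([200, 200, 60]);
translate([140, 140, 250]) cylinder(h = 110, r = 80);
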